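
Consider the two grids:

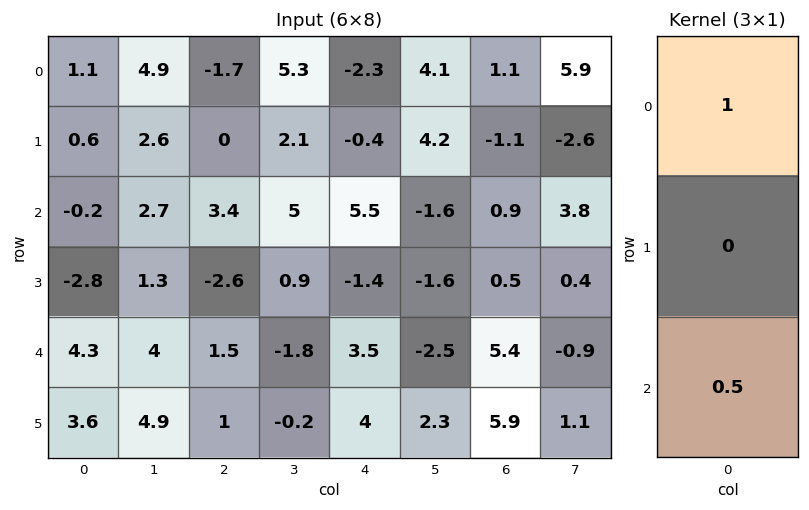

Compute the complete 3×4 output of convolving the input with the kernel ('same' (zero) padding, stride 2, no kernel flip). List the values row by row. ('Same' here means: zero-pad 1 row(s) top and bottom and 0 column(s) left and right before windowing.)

0.3 0 -0.2 -0.55
-0.8 -1.3 -1.1 -0.85
-1 -2.1 0.6 3.45

Output[0,0]: The receptive field on the zero-padded input at this output position is [0 / 1.1 / 0.6]. Elementwise product with the kernel and sum: 0·1 + 0.6·0.5.
Output[0,1]: The receptive field on the zero-padded input at this output position is [0 / -1.7 / 0]. Elementwise product with the kernel and sum: 0·1 + 0·0.5.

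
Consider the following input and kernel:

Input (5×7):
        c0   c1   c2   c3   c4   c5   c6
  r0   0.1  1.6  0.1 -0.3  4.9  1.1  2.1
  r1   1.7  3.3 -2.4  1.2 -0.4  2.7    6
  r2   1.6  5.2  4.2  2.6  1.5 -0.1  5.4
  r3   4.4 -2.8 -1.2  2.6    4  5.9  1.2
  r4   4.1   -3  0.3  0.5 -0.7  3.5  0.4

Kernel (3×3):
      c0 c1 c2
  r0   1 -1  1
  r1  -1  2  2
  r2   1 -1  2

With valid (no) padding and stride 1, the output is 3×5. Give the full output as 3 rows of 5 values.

3.5 1.7 13.9 0.2 36.1
18 18.9 4.2 14.9 12.5
-4.1 6.9 15.9 26.4 13.8

Output[0,0]: The receptive field on the input at this output position is [0.1 1.6 0.1 / 1.7 3.3 -2.4 / 1.6 5.2 4.2]. Elementwise product with the kernel and sum: 0.1·1 + 1.6·-1 + 0.1·1 + 1.7·-1 + 3.3·2 + -2.4·2 + 1.6·1 + 5.2·-1 + 4.2·2.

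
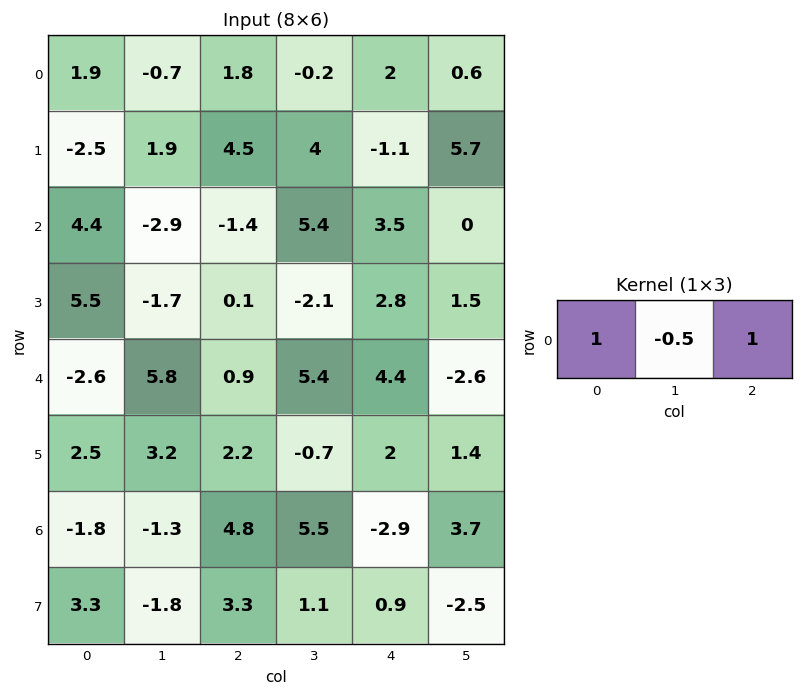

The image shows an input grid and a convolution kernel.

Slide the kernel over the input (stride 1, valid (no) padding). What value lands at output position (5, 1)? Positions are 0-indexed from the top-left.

The receptive field on the input at this output position is [3.2 2.2 -0.7]. Elementwise product with the kernel and sum: 3.2·1 + 2.2·-0.5 + -0.7·1.

1.4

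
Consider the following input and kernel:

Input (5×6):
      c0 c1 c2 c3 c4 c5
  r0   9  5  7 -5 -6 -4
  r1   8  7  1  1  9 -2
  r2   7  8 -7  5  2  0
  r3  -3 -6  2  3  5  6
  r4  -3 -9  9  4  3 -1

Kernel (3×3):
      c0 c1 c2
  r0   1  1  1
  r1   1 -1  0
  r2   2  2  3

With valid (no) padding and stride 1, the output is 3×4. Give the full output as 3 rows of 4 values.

31 30 -2 -9
3 25 24 45
14 10 34 16

Output[0,0]: The receptive field on the input at this output position is [9 5 7 / 8 7 1 / 7 8 -7]. Elementwise product with the kernel and sum: 9·1 + 5·1 + 7·1 + 8·1 + 7·-1 + 7·2 + 8·2 + -7·3.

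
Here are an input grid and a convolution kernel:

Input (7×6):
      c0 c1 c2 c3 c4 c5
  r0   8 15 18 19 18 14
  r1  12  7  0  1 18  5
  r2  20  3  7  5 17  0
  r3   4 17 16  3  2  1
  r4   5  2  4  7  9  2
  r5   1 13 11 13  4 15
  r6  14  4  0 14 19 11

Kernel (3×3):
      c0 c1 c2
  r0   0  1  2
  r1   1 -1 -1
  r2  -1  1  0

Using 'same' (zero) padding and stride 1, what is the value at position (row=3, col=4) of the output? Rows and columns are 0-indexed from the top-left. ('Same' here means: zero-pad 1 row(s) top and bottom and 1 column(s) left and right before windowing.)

19

The receptive field on the zero-padded input at this output position is [5 17 0 / 3 2 1 / 7 9 2]. Elementwise product with the kernel and sum: 17·1 + 0·2 + 3·1 + 2·-1 + 1·-1 + 7·-1 + 9·1.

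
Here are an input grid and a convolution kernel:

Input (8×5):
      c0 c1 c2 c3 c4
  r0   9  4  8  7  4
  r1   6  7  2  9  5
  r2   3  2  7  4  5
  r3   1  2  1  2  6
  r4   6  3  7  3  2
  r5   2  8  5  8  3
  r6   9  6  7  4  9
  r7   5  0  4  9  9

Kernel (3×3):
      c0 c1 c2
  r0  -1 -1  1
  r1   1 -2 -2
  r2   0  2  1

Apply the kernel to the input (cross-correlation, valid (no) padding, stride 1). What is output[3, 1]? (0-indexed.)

0

The receptive field on the input at this output position is [2 1 2 / 3 7 3 / 8 5 8]. Elementwise product with the kernel and sum: 2·-1 + 1·-1 + 2·1 + 3·1 + 7·-2 + 3·-2 + 5·2 + 8·1.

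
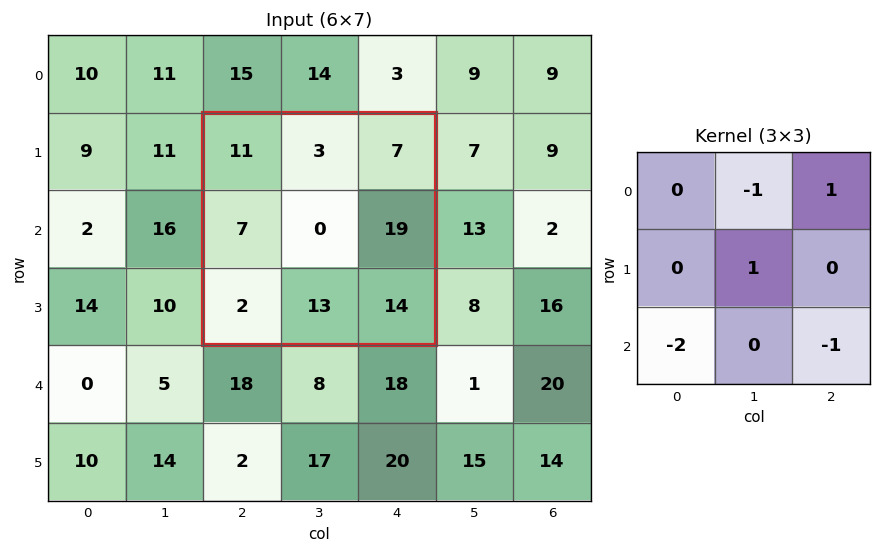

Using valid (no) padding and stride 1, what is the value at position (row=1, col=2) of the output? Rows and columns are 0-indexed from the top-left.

-14

The receptive field on the input at this output position is [11 3 7 / 7 0 19 / 2 13 14]. Elementwise product with the kernel and sum: 3·-1 + 7·1 + 0·1 + 2·-2 + 14·-1.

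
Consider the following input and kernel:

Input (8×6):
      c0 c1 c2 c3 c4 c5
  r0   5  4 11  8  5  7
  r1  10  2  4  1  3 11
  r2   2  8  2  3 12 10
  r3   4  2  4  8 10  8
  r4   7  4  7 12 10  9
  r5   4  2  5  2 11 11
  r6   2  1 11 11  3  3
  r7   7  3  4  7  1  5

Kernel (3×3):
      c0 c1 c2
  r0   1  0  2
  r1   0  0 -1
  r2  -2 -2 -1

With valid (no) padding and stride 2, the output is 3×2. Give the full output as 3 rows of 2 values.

1 -4
-27 -32
-1 -31

Output[0,0]: The receptive field on the input at this output position is [5 4 11 / 10 2 4 / 2 8 2]. Elementwise product with the kernel and sum: 5·1 + 11·2 + 4·-1 + 2·-2 + 8·-2 + 2·-1.
Output[0,1]: The receptive field on the input at this output position is [11 8 5 / 4 1 3 / 2 3 12]. Elementwise product with the kernel and sum: 11·1 + 5·2 + 3·-1 + 2·-2 + 3·-2 + 12·-1.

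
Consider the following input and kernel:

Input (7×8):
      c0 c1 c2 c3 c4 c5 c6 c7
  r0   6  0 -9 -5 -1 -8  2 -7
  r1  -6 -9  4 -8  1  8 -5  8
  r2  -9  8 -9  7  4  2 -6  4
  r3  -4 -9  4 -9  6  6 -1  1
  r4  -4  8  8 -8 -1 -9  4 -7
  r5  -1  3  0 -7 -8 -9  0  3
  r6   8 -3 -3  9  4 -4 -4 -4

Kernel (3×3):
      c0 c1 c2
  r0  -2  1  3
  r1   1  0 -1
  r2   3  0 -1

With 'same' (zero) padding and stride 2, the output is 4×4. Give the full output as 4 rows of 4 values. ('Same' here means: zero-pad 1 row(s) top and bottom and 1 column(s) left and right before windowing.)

9 -14 -29 15
-32 -19 13 18
-42 27 31 -42
11 -39 -8 27

Output[0,0]: The receptive field on the zero-padded input at this output position is [0 0 0 / 0 6 0 / 0 -6 -9]. Elementwise product with the kernel and sum: 0·-2 + 0·1 + 0·3 + 0·1 + 0·-1 + 0·3 + -9·-1.
Output[0,1]: The receptive field on the zero-padded input at this output position is [0 0 0 / 0 -9 -5 / -9 4 -8]. Elementwise product with the kernel and sum: 0·-2 + 0·1 + 0·3 + 0·1 + -5·-1 + -9·3 + -8·-1.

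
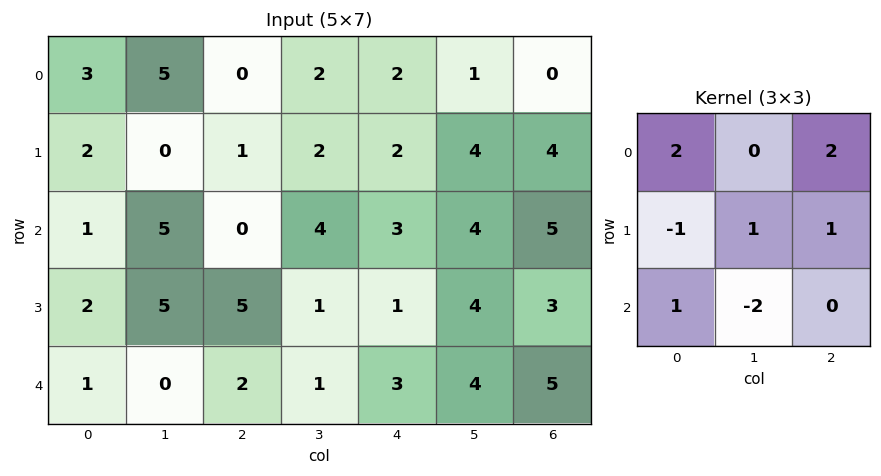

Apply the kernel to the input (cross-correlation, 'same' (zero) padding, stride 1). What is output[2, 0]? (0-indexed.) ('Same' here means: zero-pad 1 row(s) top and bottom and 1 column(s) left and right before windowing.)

The receptive field on the zero-padded input at this output position is [0 2 0 / 0 1 5 / 0 2 5]. Elementwise product with the kernel and sum: 0·2 + 0·2 + 0·-1 + 1·1 + 5·1 + 0·1 + 2·-2.

2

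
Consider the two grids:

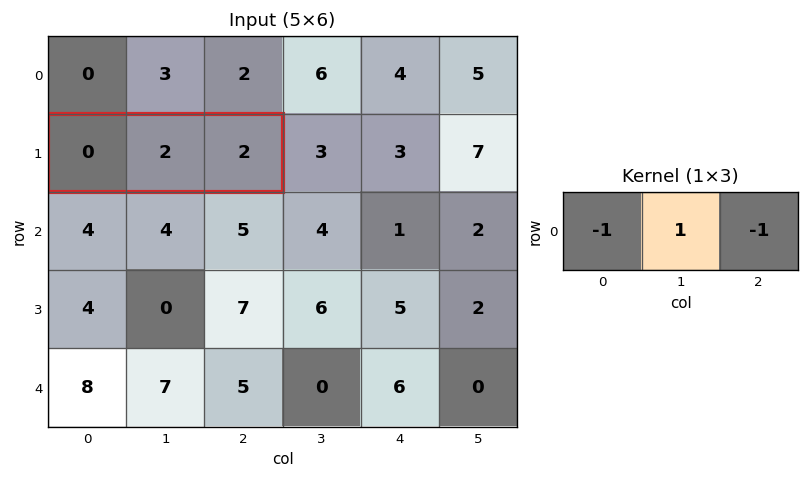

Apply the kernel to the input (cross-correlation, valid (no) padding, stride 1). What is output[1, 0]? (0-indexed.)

0

The receptive field on the input at this output position is [0 2 2]. Elementwise product with the kernel and sum: 0·-1 + 2·1 + 2·-1.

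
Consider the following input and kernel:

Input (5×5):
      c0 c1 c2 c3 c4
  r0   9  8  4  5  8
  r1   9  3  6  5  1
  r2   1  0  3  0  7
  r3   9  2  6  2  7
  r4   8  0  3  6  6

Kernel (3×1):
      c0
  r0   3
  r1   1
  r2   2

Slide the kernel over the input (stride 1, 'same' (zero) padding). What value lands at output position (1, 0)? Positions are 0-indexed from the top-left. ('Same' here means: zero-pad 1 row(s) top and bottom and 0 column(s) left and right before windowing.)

38

The receptive field on the zero-padded input at this output position is [9 / 9 / 1]. Elementwise product with the kernel and sum: 9·3 + 9·1 + 1·2.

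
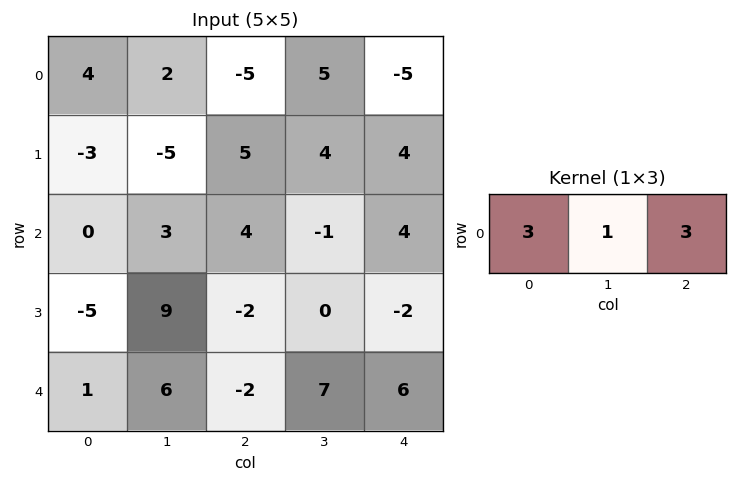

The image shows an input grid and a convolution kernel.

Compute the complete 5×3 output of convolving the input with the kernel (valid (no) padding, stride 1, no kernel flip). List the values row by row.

Output[0,0]: The receptive field on the input at this output position is [4 2 -5]. Elementwise product with the kernel and sum: 4·3 + 2·1 + -5·3.

-1 16 -25
1 2 31
15 10 23
-12 25 -12
3 37 19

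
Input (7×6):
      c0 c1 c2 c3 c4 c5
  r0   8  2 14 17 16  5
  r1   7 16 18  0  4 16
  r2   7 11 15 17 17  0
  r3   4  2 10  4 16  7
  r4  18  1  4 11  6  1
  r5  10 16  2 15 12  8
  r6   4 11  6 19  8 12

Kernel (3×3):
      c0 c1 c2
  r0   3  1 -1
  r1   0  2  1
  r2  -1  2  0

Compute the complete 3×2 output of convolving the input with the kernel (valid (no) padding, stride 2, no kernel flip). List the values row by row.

Output[0,0]: The receptive field on the input at this output position is [8 2 14 / 7 16 18 / 7 11 15]. Elementwise product with the kernel and sum: 8·3 + 2·1 + 14·-1 + 16·2 + 18·1 + 7·-1 + 11·2.
Output[0,1]: The receptive field on the input at this output position is [14 17 16 / 18 0 4 / 15 17 17]. Elementwise product with the kernel and sum: 14·3 + 17·1 + 16·-1 + 0·2 + 4·1 + 15·-1 + 17·2.

77 66
15 87
103 91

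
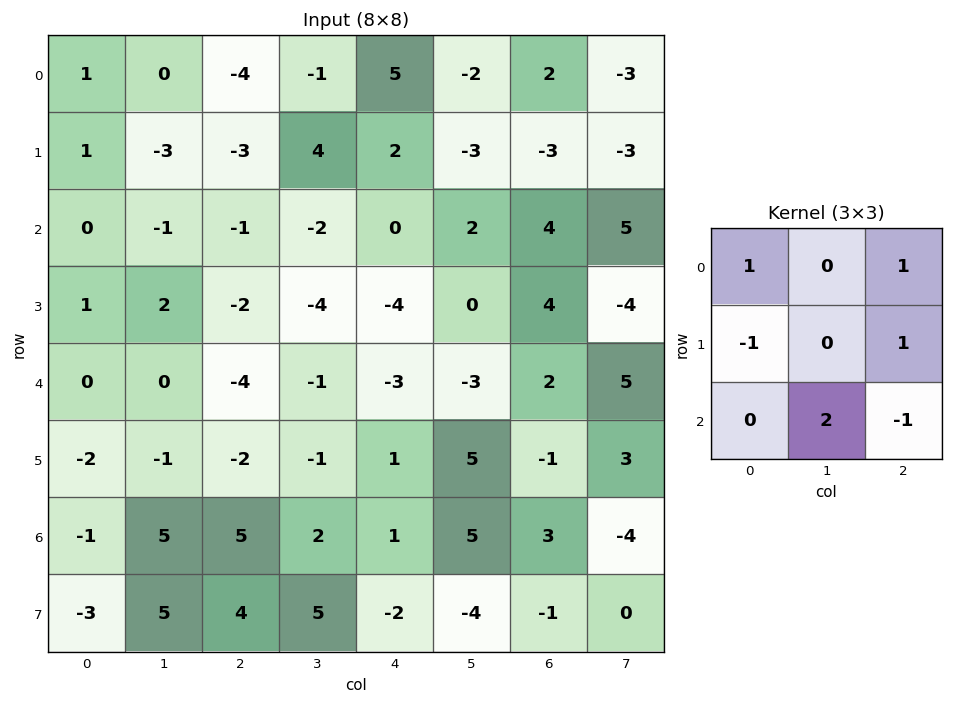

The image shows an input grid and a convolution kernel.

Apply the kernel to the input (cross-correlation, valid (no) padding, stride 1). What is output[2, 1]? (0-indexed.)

-16

The receptive field on the input at this output position is [-1 -1 -2 / 2 -2 -4 / 0 -4 -1]. Elementwise product with the kernel and sum: -1·1 + -2·1 + 2·-1 + -4·1 + -4·2 + -1·-1.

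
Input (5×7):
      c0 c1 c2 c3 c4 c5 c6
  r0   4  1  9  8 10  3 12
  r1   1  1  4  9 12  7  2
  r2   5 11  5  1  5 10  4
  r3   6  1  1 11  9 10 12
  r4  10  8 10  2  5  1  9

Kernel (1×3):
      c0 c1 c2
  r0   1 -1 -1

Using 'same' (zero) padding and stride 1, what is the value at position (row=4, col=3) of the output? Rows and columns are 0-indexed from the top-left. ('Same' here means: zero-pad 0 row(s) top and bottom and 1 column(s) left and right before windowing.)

3

The receptive field on the zero-padded input at this output position is [10 2 5]. Elementwise product with the kernel and sum: 10·1 + 2·-1 + 5·-1.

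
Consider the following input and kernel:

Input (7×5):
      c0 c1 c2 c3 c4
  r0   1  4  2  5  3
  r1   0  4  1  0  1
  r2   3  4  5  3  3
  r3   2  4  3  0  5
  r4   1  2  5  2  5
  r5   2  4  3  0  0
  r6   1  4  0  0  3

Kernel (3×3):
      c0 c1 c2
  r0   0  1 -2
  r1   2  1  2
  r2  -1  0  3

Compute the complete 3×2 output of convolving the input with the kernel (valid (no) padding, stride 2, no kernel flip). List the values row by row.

18 7
22 23
5 7

Output[0,0]: The receptive field on the input at this output position is [1 4 2 / 0 4 1 / 3 4 5]. Elementwise product with the kernel and sum: 4·1 + 2·-2 + 0·2 + 4·1 + 1·2 + 3·-1 + 5·3.
Output[0,1]: The receptive field on the input at this output position is [2 5 3 / 1 0 1 / 5 3 3]. Elementwise product with the kernel and sum: 5·1 + 3·-2 + 1·2 + 0·1 + 1·2 + 5·-1 + 3·3.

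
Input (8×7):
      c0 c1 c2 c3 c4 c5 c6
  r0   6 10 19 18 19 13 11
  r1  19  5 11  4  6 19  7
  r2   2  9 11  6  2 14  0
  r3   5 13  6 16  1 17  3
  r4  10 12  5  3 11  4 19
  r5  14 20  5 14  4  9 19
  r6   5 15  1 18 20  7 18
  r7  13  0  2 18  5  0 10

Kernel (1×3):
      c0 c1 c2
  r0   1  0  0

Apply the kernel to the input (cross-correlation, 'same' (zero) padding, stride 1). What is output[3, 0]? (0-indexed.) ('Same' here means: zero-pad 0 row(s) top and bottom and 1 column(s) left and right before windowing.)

The receptive field on the zero-padded input at this output position is [0 5 13]. Elementwise product with the kernel and sum: 0·1.

0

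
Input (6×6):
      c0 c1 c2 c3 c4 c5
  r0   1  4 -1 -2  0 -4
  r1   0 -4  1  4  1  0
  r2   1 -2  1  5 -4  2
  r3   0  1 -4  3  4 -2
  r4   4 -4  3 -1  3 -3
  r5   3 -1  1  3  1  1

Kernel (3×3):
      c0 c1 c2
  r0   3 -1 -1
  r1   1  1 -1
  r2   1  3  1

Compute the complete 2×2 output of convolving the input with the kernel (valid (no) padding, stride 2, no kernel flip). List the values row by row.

Output[0,0]: The receptive field on the input at this output position is [1 4 -1 / 0 -4 1 / 1 -2 1]. Elementwise product with the kernel and sum: 1·3 + 4·-1 + -1·-1 + 0·1 + -4·1 + 1·-1 + 1·1 + -2·3 + 1·1.
Output[0,1]: The receptive field on the input at this output position is [-1 -2 0 / 1 4 1 / 1 5 -4]. Elementwise product with the kernel and sum: -1·3 + -2·-1 + 0·-1 + 1·1 + 4·1 + 1·-1 + 1·1 + 5·3 + -4·1.

-9 15
4 0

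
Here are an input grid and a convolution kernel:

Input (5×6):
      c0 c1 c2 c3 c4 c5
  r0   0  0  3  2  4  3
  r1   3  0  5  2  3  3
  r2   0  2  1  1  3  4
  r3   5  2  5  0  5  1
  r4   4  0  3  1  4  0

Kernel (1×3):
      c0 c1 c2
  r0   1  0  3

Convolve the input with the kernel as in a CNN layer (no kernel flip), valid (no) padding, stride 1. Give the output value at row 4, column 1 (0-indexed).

The receptive field on the input at this output position is [0 3 1]. Elementwise product with the kernel and sum: 0·1 + 1·3.

3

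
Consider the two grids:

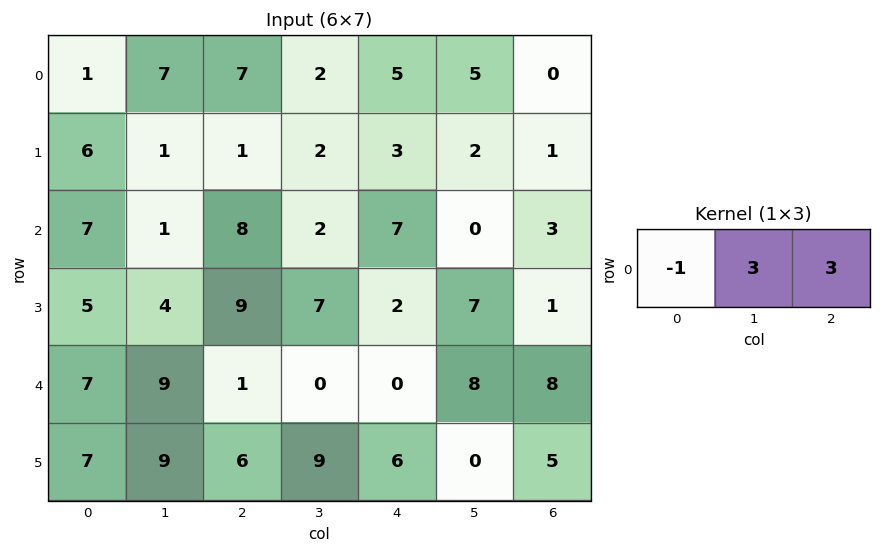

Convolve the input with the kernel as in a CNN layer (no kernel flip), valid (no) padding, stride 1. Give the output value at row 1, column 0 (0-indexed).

0

The receptive field on the input at this output position is [6 1 1]. Elementwise product with the kernel and sum: 6·-1 + 1·3 + 1·3.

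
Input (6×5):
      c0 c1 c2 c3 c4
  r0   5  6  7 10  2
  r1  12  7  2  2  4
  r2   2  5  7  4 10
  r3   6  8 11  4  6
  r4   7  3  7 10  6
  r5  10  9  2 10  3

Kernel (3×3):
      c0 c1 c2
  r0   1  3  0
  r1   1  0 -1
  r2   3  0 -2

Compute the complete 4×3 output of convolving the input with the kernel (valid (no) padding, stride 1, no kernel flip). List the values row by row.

Output[0,0]: The receptive field on the input at this output position is [5 6 7 / 12 7 2 / 2 5 7]. Elementwise product with the kernel and sum: 5·1 + 6·3 + 12·1 + 2·-1 + 2·3 + 7·-2.
Output[0,1]: The receptive field on the input at this output position is [6 7 10 / 7 2 2 / 5 7 4]. Elementwise product with the kernel and sum: 6·1 + 7·3 + 7·1 + 2·-1 + 5·3 + 4·-2.

25 39 36
24 30 26
19 19 33
56 41 24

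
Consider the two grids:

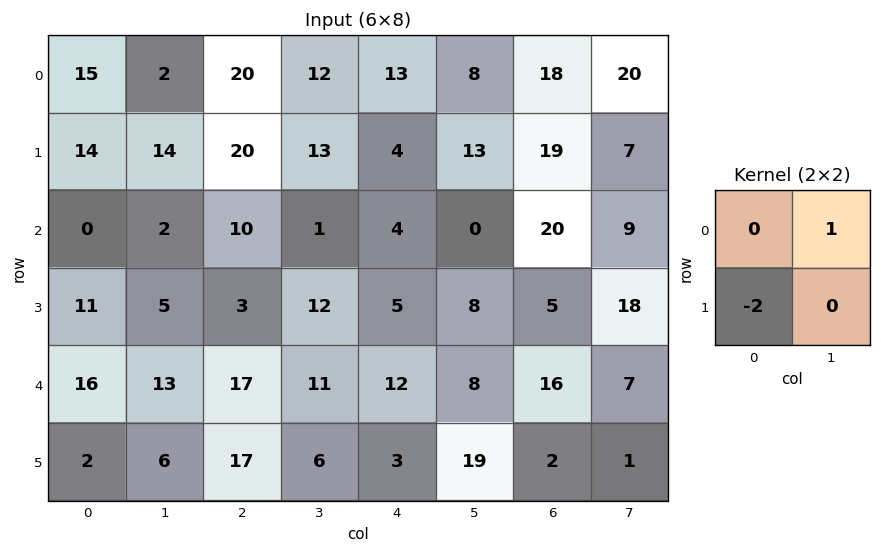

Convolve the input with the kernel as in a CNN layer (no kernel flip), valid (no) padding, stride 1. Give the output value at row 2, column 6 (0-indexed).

-1

The receptive field on the input at this output position is [20 9 / 5 18]. Elementwise product with the kernel and sum: 9·1 + 5·-2.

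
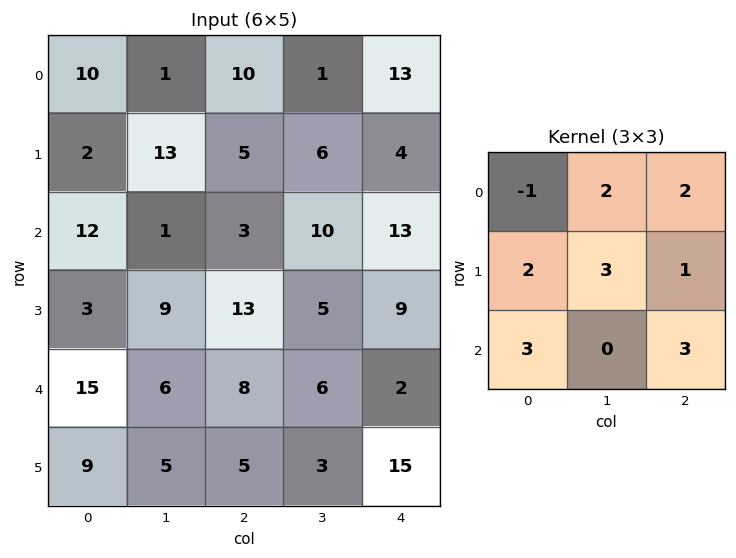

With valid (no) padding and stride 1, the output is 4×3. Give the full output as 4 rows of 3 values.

Output[0,0]: The receptive field on the input at this output position is [10 1 10 / 2 13 5 / 12 1 3]. Elementwise product with the kernel and sum: 10·-1 + 1·2 + 10·2 + 2·2 + 13·3 + 5·1 + 12·3 + 3·3.
Output[0,1]: The receptive field on the input at this output position is [1 10 1 / 13 5 6 / 1 3 10]. Elementwise product with the kernel and sum: 1·-1 + 10·2 + 1·2 + 13·2 + 5·3 + 6·1 + 1·3 + 10·3.

105 101 98
112 72 130
111 123 123
139 93 111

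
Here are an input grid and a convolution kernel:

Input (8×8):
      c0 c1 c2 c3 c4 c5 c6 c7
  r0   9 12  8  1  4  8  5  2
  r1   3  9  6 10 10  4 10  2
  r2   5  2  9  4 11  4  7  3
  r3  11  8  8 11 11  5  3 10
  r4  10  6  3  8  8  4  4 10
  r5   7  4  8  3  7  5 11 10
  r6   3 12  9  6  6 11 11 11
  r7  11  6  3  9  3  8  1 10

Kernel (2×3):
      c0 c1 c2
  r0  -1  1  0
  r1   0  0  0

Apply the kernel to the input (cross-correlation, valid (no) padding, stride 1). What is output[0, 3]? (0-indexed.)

3

The receptive field on the input at this output position is [1 4 8 / 10 10 4]. Elementwise product with the kernel and sum: 1·-1 + 4·1.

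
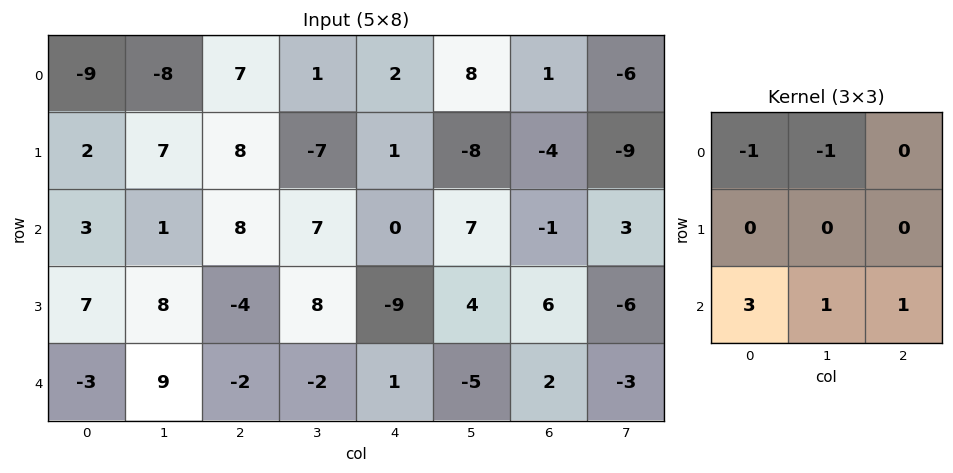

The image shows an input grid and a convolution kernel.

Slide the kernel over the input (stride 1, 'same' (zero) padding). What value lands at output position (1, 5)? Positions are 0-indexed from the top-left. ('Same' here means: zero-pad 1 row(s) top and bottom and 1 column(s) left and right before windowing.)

-4

The receptive field on the zero-padded input at this output position is [2 8 1 / 1 -8 -4 / 0 7 -1]. Elementwise product with the kernel and sum: 2·-1 + 8·-1 + 0·3 + 7·1 + -1·1.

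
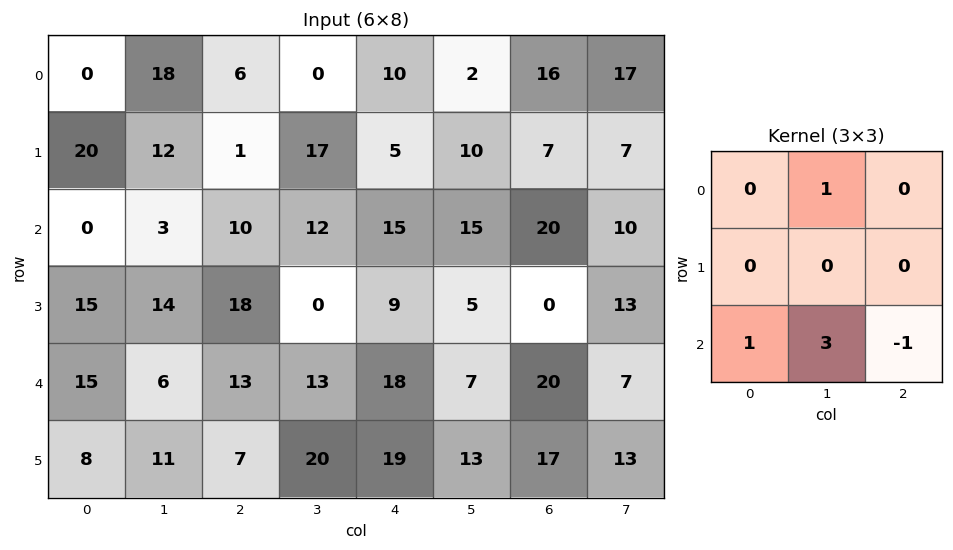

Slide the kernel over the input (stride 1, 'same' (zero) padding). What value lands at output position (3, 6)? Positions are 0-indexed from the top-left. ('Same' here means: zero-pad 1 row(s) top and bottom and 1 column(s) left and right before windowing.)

80

The receptive field on the zero-padded input at this output position is [15 20 10 / 5 0 13 / 7 20 7]. Elementwise product with the kernel and sum: 20·1 + 7·1 + 20·3 + 7·-1.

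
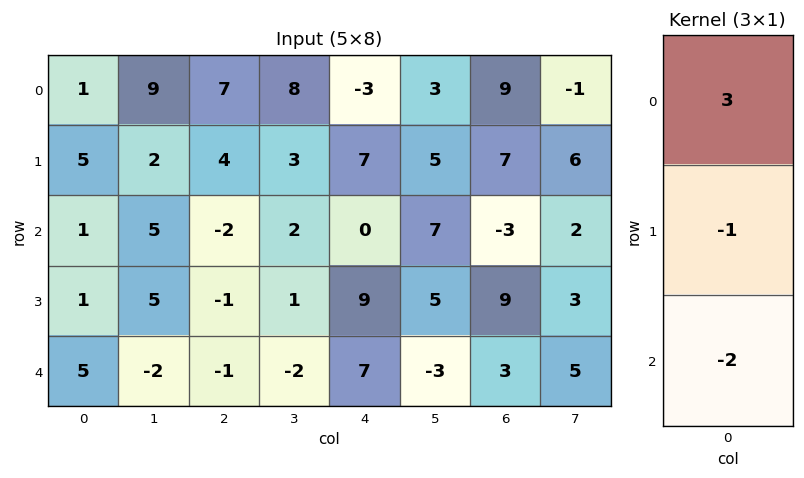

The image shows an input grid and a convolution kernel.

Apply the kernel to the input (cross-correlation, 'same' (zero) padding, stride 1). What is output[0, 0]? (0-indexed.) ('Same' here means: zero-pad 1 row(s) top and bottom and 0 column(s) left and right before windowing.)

-11

The receptive field on the zero-padded input at this output position is [0 / 1 / 5]. Elementwise product with the kernel and sum: 0·3 + 1·-1 + 5·-2.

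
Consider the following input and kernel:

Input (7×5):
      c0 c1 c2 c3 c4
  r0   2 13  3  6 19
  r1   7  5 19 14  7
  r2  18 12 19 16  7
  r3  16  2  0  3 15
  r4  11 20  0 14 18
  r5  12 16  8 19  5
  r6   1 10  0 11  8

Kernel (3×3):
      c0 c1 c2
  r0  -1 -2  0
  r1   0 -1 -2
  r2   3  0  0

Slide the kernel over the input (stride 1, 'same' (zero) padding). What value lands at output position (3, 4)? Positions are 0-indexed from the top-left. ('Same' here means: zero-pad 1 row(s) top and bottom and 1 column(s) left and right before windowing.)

-3

The receptive field on the zero-padded input at this output position is [16 7 0 / 3 15 0 / 14 18 0]. Elementwise product with the kernel and sum: 16·-1 + 7·-2 + 15·-1 + 0·-2 + 14·3.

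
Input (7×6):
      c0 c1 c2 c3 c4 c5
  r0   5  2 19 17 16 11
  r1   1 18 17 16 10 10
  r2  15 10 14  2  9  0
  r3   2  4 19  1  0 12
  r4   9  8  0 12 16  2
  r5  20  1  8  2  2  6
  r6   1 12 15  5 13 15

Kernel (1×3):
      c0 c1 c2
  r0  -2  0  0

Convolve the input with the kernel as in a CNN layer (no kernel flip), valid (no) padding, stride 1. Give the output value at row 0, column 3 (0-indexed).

The receptive field on the input at this output position is [17 16 11]. Elementwise product with the kernel and sum: 17·-2.

-34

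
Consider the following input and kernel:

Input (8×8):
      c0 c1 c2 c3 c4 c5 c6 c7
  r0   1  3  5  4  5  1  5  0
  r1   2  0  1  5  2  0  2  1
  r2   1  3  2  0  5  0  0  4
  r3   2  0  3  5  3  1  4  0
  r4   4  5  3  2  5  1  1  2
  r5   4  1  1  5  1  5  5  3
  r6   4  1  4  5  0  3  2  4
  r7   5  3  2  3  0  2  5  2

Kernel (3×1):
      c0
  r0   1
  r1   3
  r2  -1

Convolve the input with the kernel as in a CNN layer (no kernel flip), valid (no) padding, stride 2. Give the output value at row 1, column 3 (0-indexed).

The receptive field on the input at this output position is [0 / 4 / 1]. Elementwise product with the kernel and sum: 0·1 + 4·3 + 1·-1.

11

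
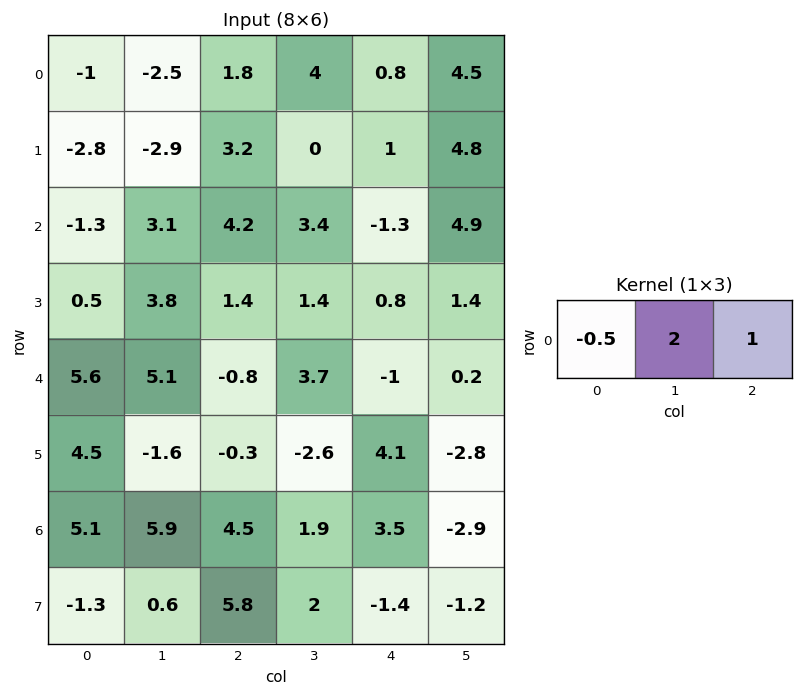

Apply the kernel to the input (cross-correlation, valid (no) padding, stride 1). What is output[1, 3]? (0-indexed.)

The receptive field on the input at this output position is [0 1 4.8]. Elementwise product with the kernel and sum: 0·-0.5 + 1·2 + 4.8·1.

6.8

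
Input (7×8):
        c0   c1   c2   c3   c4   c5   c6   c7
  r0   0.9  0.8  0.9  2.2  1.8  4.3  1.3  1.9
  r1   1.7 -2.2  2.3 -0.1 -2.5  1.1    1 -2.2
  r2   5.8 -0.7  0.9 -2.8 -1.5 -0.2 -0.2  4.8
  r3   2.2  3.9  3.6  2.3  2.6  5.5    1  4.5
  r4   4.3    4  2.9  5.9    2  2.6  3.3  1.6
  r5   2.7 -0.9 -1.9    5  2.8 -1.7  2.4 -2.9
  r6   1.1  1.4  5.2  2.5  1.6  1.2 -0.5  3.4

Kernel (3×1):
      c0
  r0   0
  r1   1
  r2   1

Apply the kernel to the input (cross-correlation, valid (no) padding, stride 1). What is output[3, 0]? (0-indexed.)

The receptive field on the input at this output position is [2.2 / 4.3 / 2.7]. Elementwise product with the kernel and sum: 4.3·1 + 2.7·1.

7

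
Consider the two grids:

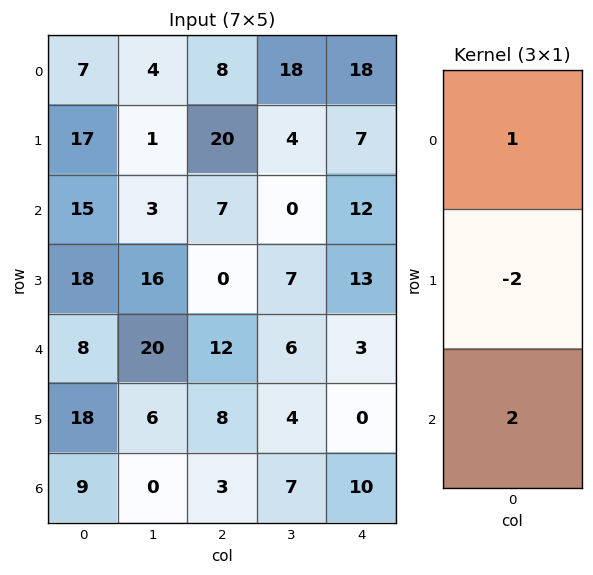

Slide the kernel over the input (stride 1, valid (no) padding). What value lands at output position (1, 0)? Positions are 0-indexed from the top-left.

The receptive field on the input at this output position is [17 / 15 / 18]. Elementwise product with the kernel and sum: 17·1 + 15·-2 + 18·2.

23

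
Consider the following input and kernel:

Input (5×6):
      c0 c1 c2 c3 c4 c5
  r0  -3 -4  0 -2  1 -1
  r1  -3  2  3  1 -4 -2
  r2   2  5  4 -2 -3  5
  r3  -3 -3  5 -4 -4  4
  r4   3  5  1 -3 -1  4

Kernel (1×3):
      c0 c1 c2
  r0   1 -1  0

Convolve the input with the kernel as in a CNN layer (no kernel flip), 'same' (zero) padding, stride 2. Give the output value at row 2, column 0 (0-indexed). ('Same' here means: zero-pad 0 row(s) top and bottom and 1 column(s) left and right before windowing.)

-3

The receptive field on the zero-padded input at this output position is [0 3 5]. Elementwise product with the kernel and sum: 0·1 + 3·-1.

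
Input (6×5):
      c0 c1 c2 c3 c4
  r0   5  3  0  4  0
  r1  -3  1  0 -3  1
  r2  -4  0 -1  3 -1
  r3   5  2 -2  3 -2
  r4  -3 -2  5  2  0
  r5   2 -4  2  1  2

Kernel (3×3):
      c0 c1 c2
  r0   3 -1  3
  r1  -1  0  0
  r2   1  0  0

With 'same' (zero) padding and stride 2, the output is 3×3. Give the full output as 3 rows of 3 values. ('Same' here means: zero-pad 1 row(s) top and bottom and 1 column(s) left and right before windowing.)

Output[0,0]: The receptive field on the zero-padded input at this output position is [0 0 0 / 0 5 3 / 0 -3 1]. Elementwise product with the kernel and sum: 0·3 + 0·-1 + 0·3 + 0·-1 + 0·1.
Output[0,1]: The receptive field on the zero-padded input at this output position is [0 0 0 / 3 0 4 / 1 0 -3]. Elementwise product with the kernel and sum: 0·3 + 0·-1 + 0·3 + 3·-1 + 1·1.

0 -2 -7
6 -4 -10
1 15 10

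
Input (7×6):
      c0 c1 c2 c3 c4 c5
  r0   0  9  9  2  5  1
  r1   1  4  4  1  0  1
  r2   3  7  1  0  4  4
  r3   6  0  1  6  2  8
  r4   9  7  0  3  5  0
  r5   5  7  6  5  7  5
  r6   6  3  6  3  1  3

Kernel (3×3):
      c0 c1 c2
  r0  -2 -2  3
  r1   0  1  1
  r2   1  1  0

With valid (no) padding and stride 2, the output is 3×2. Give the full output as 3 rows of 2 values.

Output[0,0]: The receptive field on the input at this output position is [0 9 9 / 1 4 4 / 3 7 1]. Elementwise product with the kernel and sum: 0·-2 + 9·-2 + 9·3 + 4·1 + 4·1 + 3·1 + 7·1.
Output[0,1]: The receptive field on the input at this output position is [9 2 5 / 4 1 0 / 1 0 4]. Elementwise product with the kernel and sum: 9·-2 + 2·-2 + 5·3 + 1·1 + 0·1 + 1·1 + 0·1.

27 -5
0 21
-10 30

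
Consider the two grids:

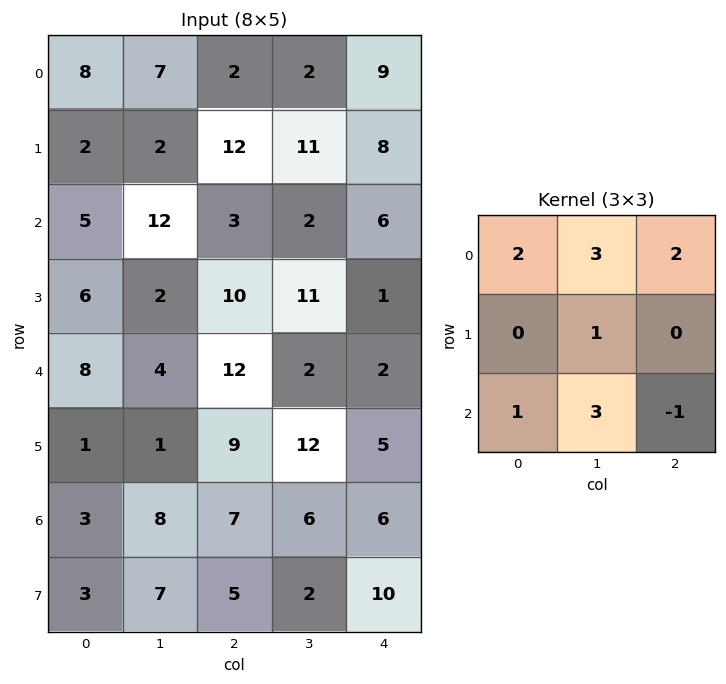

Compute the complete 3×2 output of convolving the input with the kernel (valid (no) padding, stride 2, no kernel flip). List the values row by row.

Output[0,0]: The receptive field on the input at this output position is [8 7 2 / 2 2 12 / 5 12 3]. Elementwise product with the kernel and sum: 8·2 + 7·3 + 2·2 + 2·1 + 5·1 + 12·3 + 3·-1.
Output[0,1]: The receptive field on the input at this output position is [2 2 9 / 12 11 8 / 3 2 6]. Elementwise product with the kernel and sum: 2·2 + 2·3 + 9·2 + 11·1 + 3·1 + 2·3 + 6·-1.

81 42
62 51
73 65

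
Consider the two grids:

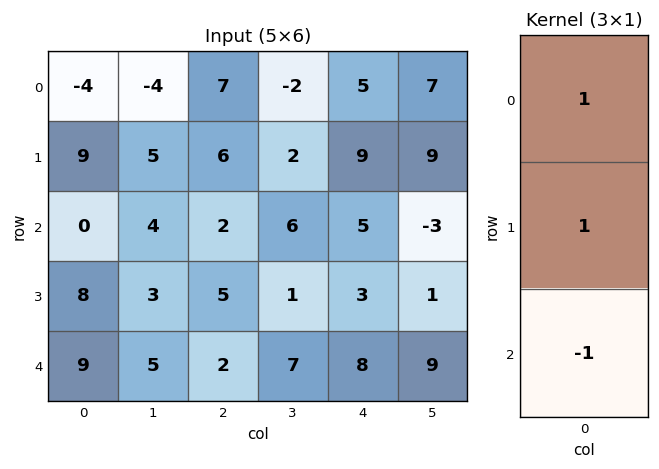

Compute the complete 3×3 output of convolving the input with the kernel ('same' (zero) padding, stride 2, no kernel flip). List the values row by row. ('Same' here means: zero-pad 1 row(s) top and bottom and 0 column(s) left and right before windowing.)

-13 1 -4
1 3 11
17 7 11

Output[0,0]: The receptive field on the zero-padded input at this output position is [0 / -4 / 9]. Elementwise product with the kernel and sum: 0·1 + -4·1 + 9·-1.
Output[0,1]: The receptive field on the zero-padded input at this output position is [0 / 7 / 6]. Elementwise product with the kernel and sum: 0·1 + 7·1 + 6·-1.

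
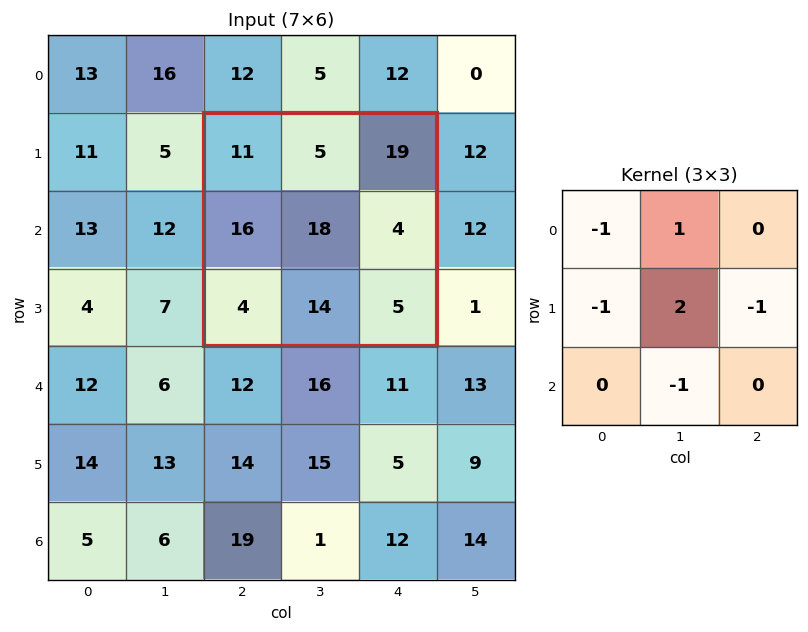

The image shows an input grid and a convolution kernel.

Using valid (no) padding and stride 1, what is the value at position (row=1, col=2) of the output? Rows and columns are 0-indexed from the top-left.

-4

The receptive field on the input at this output position is [11 5 19 / 16 18 4 / 4 14 5]. Elementwise product with the kernel and sum: 11·-1 + 5·1 + 16·-1 + 18·2 + 4·-1 + 14·-1.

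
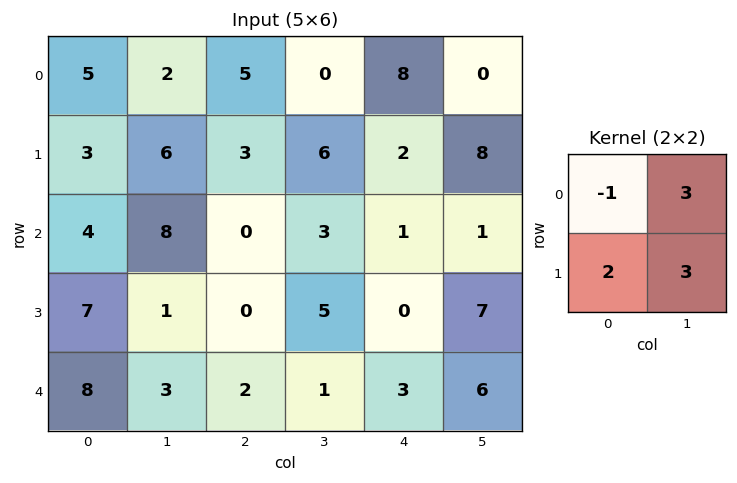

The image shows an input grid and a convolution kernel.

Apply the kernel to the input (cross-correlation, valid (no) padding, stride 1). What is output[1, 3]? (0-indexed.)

The receptive field on the input at this output position is [6 2 / 3 1]. Elementwise product with the kernel and sum: 6·-1 + 2·3 + 3·2 + 1·3.

9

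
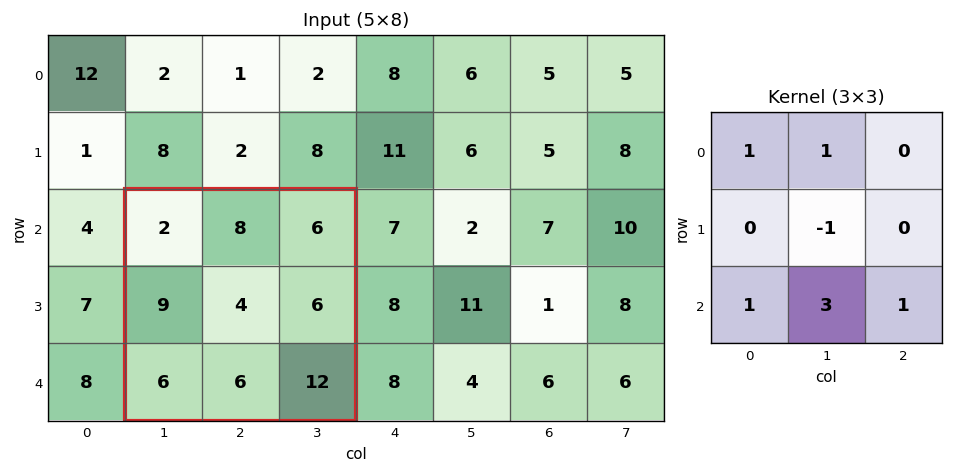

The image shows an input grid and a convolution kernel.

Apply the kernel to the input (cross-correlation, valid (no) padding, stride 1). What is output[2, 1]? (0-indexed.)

The receptive field on the input at this output position is [2 8 6 / 9 4 6 / 6 6 12]. Elementwise product with the kernel and sum: 2·1 + 8·1 + 4·-1 + 6·1 + 6·3 + 12·1.

42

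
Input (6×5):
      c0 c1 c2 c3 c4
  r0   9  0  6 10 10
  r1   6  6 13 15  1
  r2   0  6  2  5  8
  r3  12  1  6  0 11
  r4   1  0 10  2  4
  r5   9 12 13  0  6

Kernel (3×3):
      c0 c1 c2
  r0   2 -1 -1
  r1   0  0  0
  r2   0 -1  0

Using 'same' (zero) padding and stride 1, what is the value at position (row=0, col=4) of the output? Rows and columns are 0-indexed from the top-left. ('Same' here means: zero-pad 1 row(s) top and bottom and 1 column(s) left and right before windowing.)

The receptive field on the zero-padded input at this output position is [0 0 0 / 10 10 0 / 15 1 0]. Elementwise product with the kernel and sum: 0·2 + 0·-1 + 0·-1 + 1·-1.

-1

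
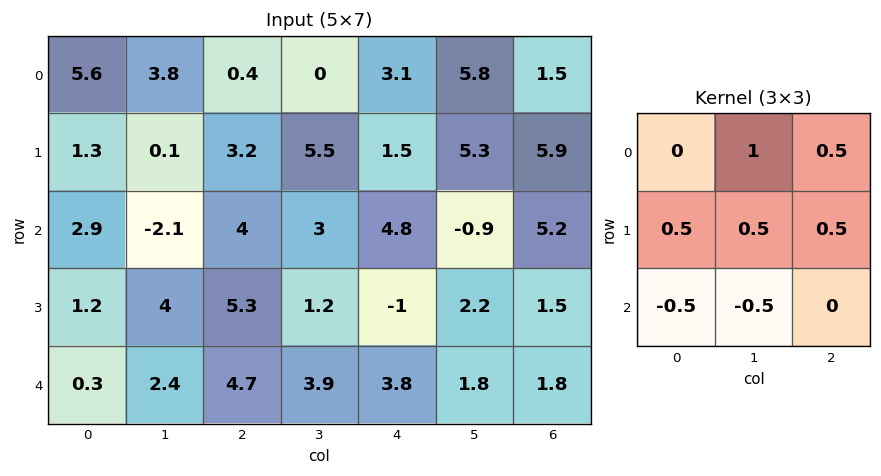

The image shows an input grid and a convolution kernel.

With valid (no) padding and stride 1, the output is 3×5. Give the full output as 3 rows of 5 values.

Output[0,0]: The receptive field on the input at this output position is [5.6 3.8 0.4 / 1.3 0.1 3.2 / 2.9 -2.1 4]. Elementwise product with the kernel and sum: 3.8·1 + 0.4·0.5 + 1.3·0.5 + 0.1·0.5 + 3.2·0.5 + 2.9·-0.5 + -2.1·-0.5.

5.9 3.85 3.15 8.25 10.95
1.5 3.75 8.9 7.5 12.2
3.8 7.2 3.85 1.7 0.25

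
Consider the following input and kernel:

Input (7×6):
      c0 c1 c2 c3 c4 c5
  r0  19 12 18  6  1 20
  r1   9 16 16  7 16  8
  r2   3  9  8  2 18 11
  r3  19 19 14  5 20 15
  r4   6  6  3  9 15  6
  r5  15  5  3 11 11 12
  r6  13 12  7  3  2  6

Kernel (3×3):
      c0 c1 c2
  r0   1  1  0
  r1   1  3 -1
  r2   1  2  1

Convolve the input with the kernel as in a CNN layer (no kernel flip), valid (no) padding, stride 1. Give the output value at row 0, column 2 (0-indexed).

The receptive field on the input at this output position is [18 6 1 / 16 7 16 / 8 2 18]. Elementwise product with the kernel and sum: 18·1 + 6·1 + 16·1 + 7·3 + 16·-1 + 8·1 + 2·2 + 18·1.

75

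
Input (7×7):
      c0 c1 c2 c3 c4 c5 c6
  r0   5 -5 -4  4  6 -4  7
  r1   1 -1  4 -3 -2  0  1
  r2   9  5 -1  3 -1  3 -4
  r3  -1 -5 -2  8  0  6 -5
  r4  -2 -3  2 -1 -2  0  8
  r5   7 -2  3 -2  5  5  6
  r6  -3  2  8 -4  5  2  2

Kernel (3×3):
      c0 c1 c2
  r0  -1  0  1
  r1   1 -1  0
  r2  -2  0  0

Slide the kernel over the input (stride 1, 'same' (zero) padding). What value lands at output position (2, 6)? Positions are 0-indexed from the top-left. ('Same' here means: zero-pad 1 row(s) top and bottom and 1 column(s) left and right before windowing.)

The receptive field on the zero-padded input at this output position is [0 1 0 / 3 -4 0 / 6 -5 0]. Elementwise product with the kernel and sum: 0·-1 + 0·1 + 3·1 + -4·-1 + 6·-2.

-5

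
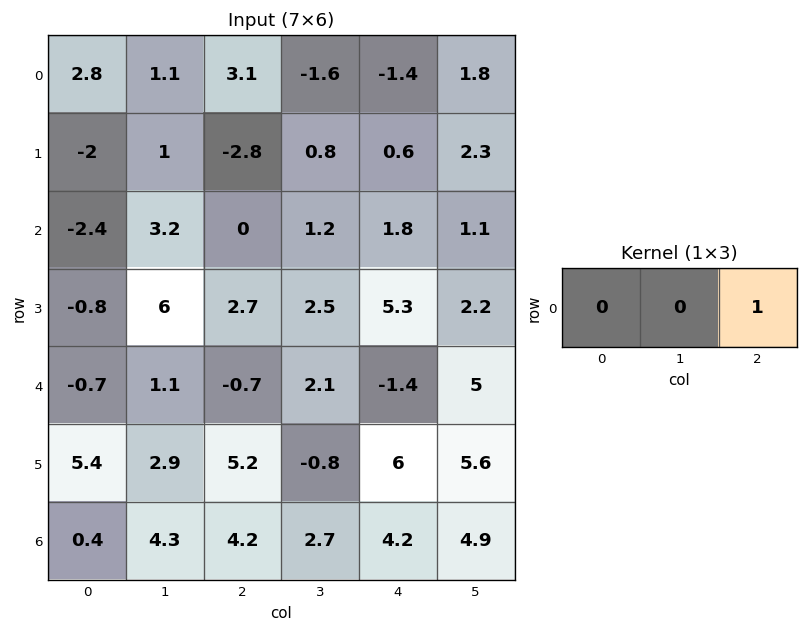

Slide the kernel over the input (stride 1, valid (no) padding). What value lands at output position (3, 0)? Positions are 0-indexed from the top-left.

The receptive field on the input at this output position is [-0.8 6 2.7]. Elementwise product with the kernel and sum: 2.7·1.

2.7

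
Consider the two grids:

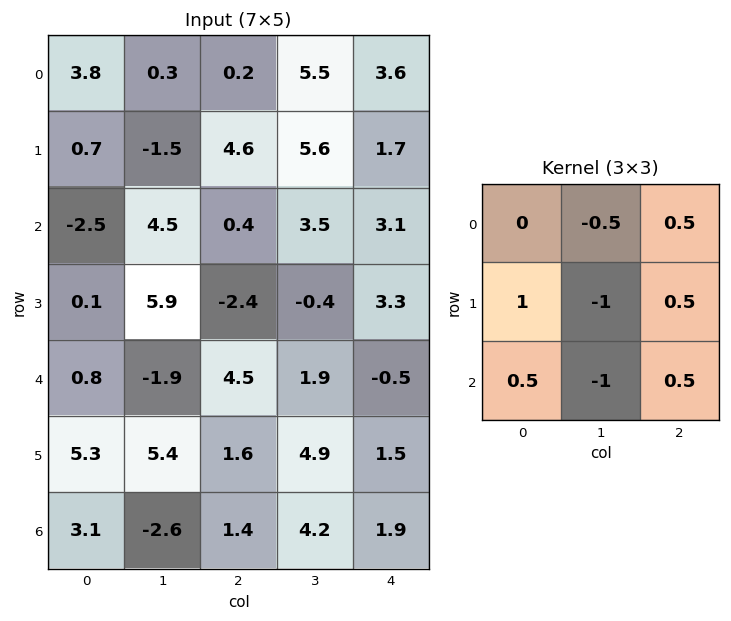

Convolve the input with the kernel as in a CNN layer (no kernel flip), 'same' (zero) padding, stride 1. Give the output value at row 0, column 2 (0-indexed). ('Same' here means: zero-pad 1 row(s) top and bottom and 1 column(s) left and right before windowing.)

0.3

The receptive field on the zero-padded input at this output position is [0 0 0 / 0.3 0.2 5.5 / -1.5 4.6 5.6]. Elementwise product with the kernel and sum: 0·-0.5 + 0·0.5 + 0.3·1 + 0.2·-1 + 5.5·0.5 + -1.5·0.5 + 4.6·-1 + 5.6·0.5.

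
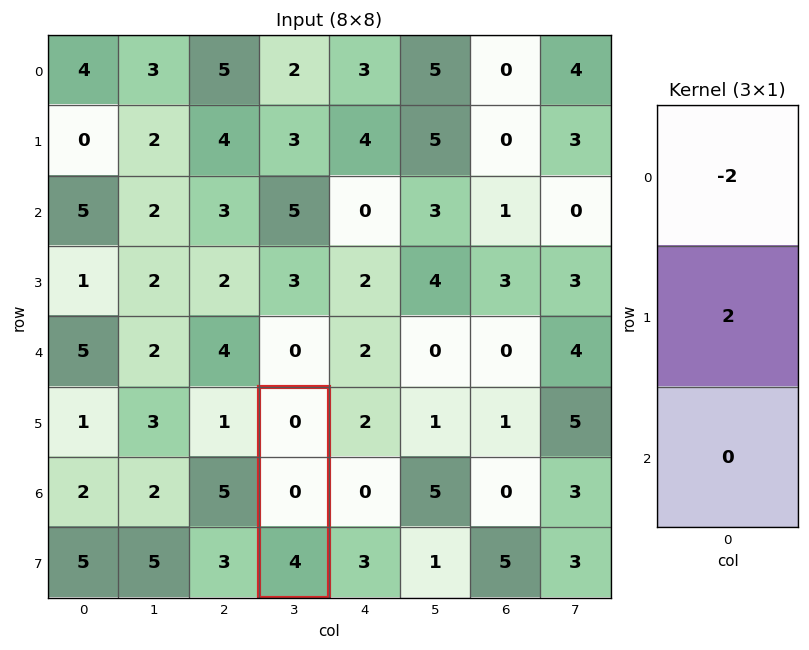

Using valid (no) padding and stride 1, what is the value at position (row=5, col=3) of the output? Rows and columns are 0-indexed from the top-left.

The receptive field on the input at this output position is [0 / 0 / 4]. Elementwise product with the kernel and sum: 0·-2 + 0·2.

0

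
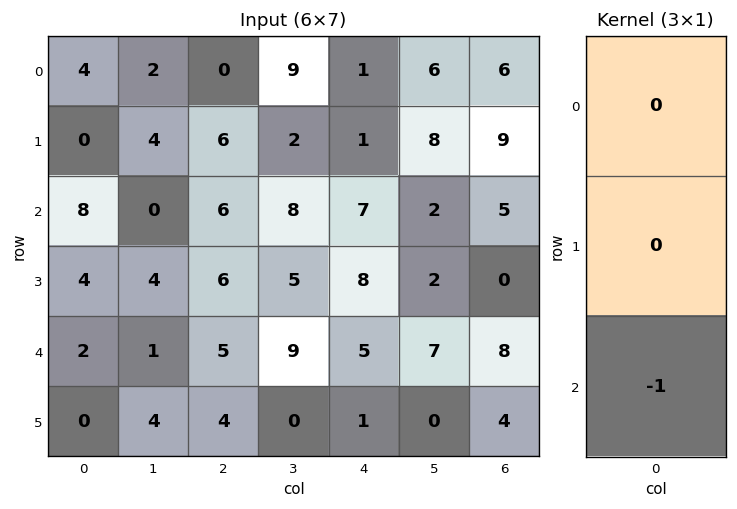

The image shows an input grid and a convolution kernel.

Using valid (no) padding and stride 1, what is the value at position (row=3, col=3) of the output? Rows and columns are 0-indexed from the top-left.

0

The receptive field on the input at this output position is [5 / 9 / 0]. Elementwise product with the kernel and sum: 0·-1.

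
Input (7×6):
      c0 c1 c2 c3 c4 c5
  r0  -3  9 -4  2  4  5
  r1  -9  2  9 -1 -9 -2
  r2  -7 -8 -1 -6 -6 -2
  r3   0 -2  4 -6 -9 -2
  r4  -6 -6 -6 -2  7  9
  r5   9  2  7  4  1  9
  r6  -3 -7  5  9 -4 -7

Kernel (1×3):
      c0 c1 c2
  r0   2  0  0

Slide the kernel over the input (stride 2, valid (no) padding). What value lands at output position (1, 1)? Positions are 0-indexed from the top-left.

-2

The receptive field on the input at this output position is [-1 -6 -6]. Elementwise product with the kernel and sum: -1·2.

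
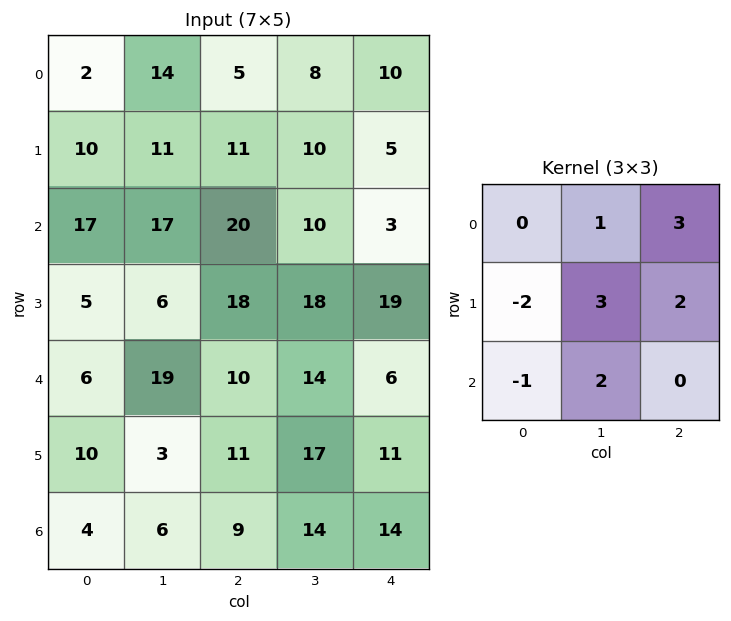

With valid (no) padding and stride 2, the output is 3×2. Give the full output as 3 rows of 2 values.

81 56
153 93
68 102

Output[0,0]: The receptive field on the input at this output position is [2 14 5 / 10 11 11 / 17 17 20]. Elementwise product with the kernel and sum: 14·1 + 5·3 + 10·-2 + 11·3 + 11·2 + 17·-1 + 17·2.
Output[0,1]: The receptive field on the input at this output position is [5 8 10 / 11 10 5 / 20 10 3]. Elementwise product with the kernel and sum: 8·1 + 10·3 + 11·-2 + 10·3 + 5·2 + 20·-1 + 10·2.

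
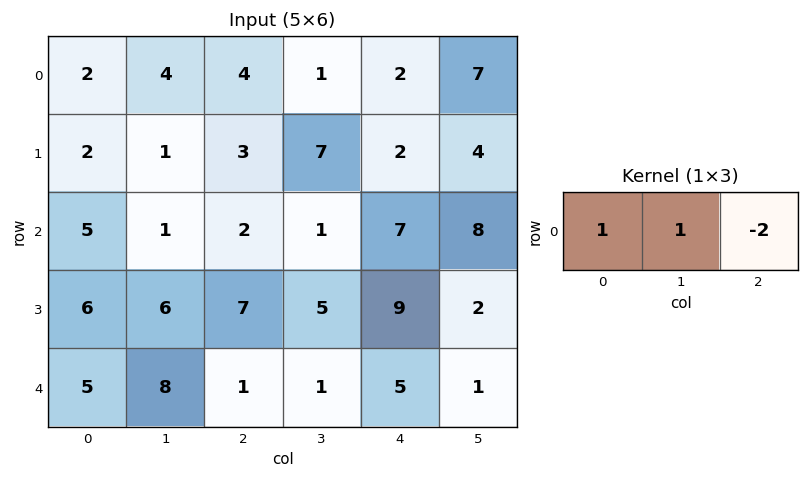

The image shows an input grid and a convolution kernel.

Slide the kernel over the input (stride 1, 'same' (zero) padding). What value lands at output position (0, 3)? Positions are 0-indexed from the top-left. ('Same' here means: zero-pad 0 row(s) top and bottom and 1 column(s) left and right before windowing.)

1

The receptive field on the zero-padded input at this output position is [4 1 2]. Elementwise product with the kernel and sum: 4·1 + 1·1 + 2·-2.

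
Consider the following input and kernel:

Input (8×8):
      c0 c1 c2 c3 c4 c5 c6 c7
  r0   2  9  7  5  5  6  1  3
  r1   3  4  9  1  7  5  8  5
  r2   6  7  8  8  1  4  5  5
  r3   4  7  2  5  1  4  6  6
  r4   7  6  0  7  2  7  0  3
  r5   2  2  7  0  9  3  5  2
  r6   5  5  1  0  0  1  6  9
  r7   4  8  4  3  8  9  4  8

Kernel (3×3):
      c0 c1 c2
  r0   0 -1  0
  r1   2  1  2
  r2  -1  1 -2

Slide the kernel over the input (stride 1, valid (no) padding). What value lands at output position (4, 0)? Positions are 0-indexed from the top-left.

The receptive field on the input at this output position is [7 6 0 / 2 2 7 / 5 5 1]. Elementwise product with the kernel and sum: 6·-1 + 2·2 + 2·1 + 7·2 + 5·-1 + 5·1 + 1·-2.

12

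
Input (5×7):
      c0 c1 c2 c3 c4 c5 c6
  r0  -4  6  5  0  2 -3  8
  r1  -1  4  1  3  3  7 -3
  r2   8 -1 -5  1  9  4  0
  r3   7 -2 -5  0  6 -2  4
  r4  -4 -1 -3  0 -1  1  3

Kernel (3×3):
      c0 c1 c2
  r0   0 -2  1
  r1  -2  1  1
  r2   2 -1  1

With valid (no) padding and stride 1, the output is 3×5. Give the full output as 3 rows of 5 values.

12 -10 4 -6 26
-18 0 13 4 -13
-34 11 16 -8 -18

Output[0,0]: The receptive field on the input at this output position is [-4 6 5 / -1 4 1 / 8 -1 -5]. Elementwise product with the kernel and sum: 6·-2 + 5·1 + -1·-2 + 4·1 + 1·1 + 8·2 + -1·-1 + -5·1.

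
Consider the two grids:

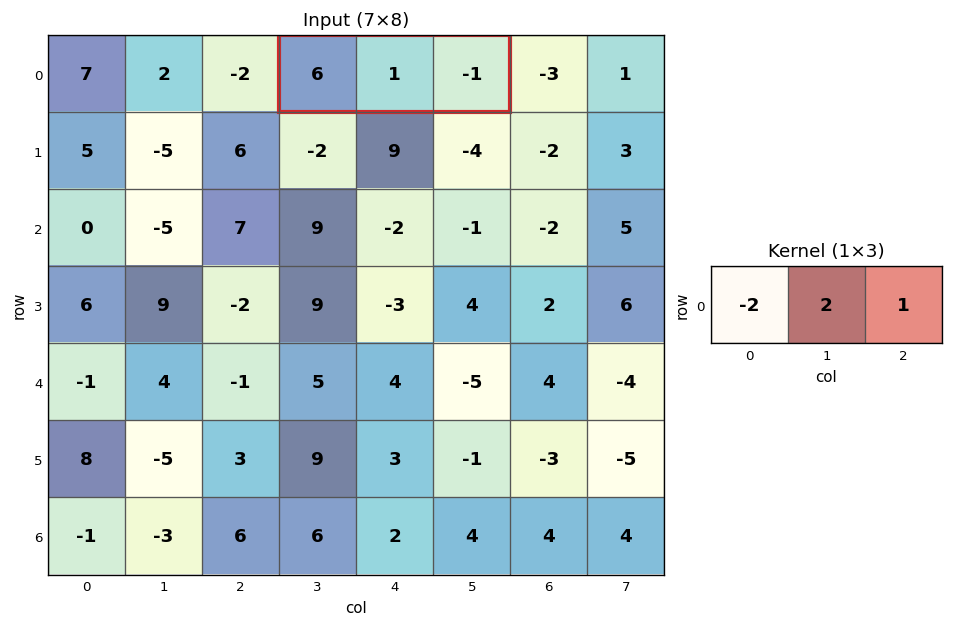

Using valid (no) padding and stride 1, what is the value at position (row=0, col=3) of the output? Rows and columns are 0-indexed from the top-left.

The receptive field on the input at this output position is [6 1 -1]. Elementwise product with the kernel and sum: 6·-2 + 1·2 + -1·1.

-11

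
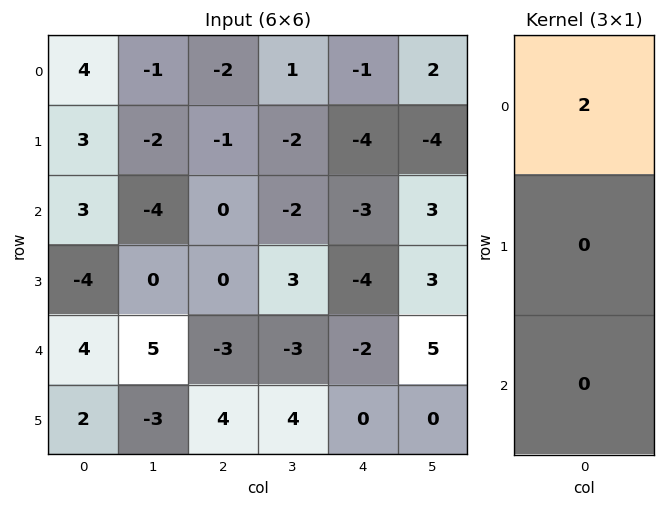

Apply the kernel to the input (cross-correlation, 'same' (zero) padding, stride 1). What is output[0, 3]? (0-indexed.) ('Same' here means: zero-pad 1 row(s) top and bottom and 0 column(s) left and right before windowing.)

0

The receptive field on the zero-padded input at this output position is [0 / 1 / -2]. Elementwise product with the kernel and sum: 0·2.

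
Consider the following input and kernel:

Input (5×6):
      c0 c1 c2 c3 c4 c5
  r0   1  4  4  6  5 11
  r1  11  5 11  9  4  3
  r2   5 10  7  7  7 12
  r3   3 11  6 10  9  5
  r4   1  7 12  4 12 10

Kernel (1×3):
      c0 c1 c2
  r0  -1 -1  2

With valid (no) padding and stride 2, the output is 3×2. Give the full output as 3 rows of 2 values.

3 0
-1 0
16 8

Output[0,0]: The receptive field on the input at this output position is [1 4 4]. Elementwise product with the kernel and sum: 1·-1 + 4·-1 + 4·2.
Output[0,1]: The receptive field on the input at this output position is [4 6 5]. Elementwise product with the kernel and sum: 4·-1 + 6·-1 + 5·2.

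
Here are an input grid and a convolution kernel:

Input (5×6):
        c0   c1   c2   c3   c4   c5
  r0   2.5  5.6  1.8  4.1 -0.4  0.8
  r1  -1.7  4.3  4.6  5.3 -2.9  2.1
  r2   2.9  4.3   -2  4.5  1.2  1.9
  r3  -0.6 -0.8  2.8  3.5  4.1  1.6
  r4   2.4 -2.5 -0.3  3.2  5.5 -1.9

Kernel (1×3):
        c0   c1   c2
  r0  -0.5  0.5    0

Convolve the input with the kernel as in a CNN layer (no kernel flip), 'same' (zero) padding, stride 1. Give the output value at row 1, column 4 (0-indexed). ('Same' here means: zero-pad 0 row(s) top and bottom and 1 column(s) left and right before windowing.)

-4.1

The receptive field on the zero-padded input at this output position is [5.3 -2.9 2.1]. Elementwise product with the kernel and sum: 5.3·-0.5 + -2.9·0.5.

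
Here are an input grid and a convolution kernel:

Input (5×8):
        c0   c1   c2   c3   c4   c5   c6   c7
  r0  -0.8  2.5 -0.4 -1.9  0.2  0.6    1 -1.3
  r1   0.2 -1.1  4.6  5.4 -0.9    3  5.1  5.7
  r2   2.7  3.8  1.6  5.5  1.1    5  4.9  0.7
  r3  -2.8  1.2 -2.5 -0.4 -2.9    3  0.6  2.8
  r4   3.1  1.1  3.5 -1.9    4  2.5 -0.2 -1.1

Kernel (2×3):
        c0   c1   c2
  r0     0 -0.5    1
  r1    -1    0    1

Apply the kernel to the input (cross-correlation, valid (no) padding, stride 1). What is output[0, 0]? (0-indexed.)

2.75

The receptive field on the input at this output position is [-0.8 2.5 -0.4 / 0.2 -1.1 4.6]. Elementwise product with the kernel and sum: 2.5·-0.5 + -0.4·1 + 0.2·-1 + 4.6·1.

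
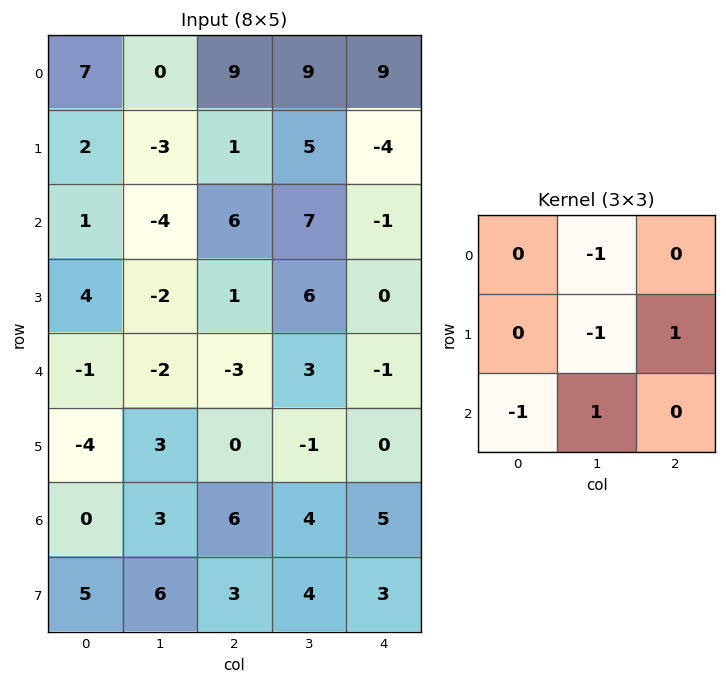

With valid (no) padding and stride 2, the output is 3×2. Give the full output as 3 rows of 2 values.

Output[0,0]: The receptive field on the input at this output position is [7 0 9 / 2 -3 1 / 1 -4 6]. Elementwise product with the kernel and sum: 0·-1 + -3·-1 + 1·1 + 1·-1 + -4·1.
Output[0,1]: The receptive field on the input at this output position is [9 9 9 / 1 5 -4 / 6 7 -1]. Elementwise product with the kernel and sum: 9·-1 + 5·-1 + -4·1 + 6·-1 + 7·1.

-1 -17
6 -7
2 -4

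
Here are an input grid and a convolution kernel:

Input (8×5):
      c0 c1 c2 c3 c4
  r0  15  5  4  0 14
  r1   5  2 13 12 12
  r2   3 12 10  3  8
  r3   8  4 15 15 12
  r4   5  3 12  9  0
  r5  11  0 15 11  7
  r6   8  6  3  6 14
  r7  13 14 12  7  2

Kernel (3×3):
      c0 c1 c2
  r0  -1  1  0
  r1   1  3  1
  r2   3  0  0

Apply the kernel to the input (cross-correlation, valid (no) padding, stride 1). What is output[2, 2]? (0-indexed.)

101

The receptive field on the input at this output position is [10 3 8 / 15 15 12 / 12 9 0]. Elementwise product with the kernel and sum: 10·-1 + 3·1 + 15·1 + 15·3 + 12·1 + 12·3.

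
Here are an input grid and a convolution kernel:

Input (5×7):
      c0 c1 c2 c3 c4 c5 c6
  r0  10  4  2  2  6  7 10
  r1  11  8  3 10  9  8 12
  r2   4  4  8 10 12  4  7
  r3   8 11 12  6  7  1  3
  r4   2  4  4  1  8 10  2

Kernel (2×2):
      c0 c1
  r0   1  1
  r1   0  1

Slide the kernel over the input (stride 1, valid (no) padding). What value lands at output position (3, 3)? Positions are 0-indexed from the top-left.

21

The receptive field on the input at this output position is [6 7 / 1 8]. Elementwise product with the kernel and sum: 6·1 + 7·1 + 8·1.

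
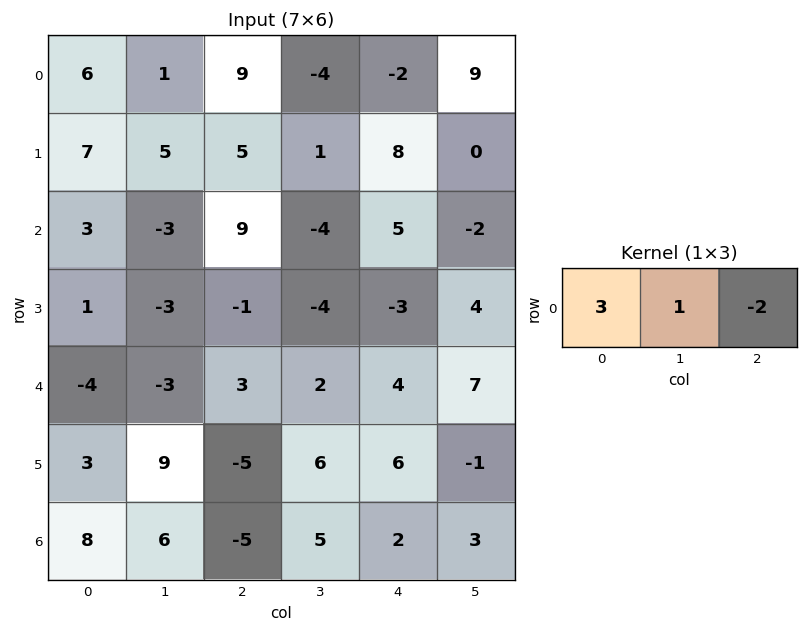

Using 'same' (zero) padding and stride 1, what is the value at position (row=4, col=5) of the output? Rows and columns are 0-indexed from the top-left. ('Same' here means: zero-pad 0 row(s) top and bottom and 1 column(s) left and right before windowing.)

The receptive field on the zero-padded input at this output position is [4 7 0]. Elementwise product with the kernel and sum: 4·3 + 7·1 + 0·-2.

19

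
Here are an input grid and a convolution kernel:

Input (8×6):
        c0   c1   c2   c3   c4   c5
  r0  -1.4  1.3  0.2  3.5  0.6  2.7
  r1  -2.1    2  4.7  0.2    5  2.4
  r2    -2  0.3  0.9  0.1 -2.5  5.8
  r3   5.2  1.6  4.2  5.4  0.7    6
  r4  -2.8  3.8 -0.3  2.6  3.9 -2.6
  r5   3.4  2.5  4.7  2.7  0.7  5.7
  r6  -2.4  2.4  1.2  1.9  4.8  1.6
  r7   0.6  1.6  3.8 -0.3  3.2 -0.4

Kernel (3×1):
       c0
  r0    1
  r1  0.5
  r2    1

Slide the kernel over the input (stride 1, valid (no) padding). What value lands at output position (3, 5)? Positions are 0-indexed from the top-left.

The receptive field on the input at this output position is [6 / -2.6 / 5.7]. Elementwise product with the kernel and sum: 6·1 + -2.6·0.5 + 5.7·1.

10.4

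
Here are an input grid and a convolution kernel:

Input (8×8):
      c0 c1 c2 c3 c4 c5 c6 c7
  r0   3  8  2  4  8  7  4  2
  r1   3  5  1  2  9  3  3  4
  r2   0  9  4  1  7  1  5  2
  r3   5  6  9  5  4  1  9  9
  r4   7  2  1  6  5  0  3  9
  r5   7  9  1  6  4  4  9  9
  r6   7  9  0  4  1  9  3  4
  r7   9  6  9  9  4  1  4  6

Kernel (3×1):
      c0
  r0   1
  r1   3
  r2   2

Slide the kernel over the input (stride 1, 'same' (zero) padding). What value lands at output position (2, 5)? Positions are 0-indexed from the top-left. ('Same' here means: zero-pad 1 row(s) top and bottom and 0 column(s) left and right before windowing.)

The receptive field on the zero-padded input at this output position is [3 / 1 / 1]. Elementwise product with the kernel and sum: 3·1 + 1·3 + 1·2.

8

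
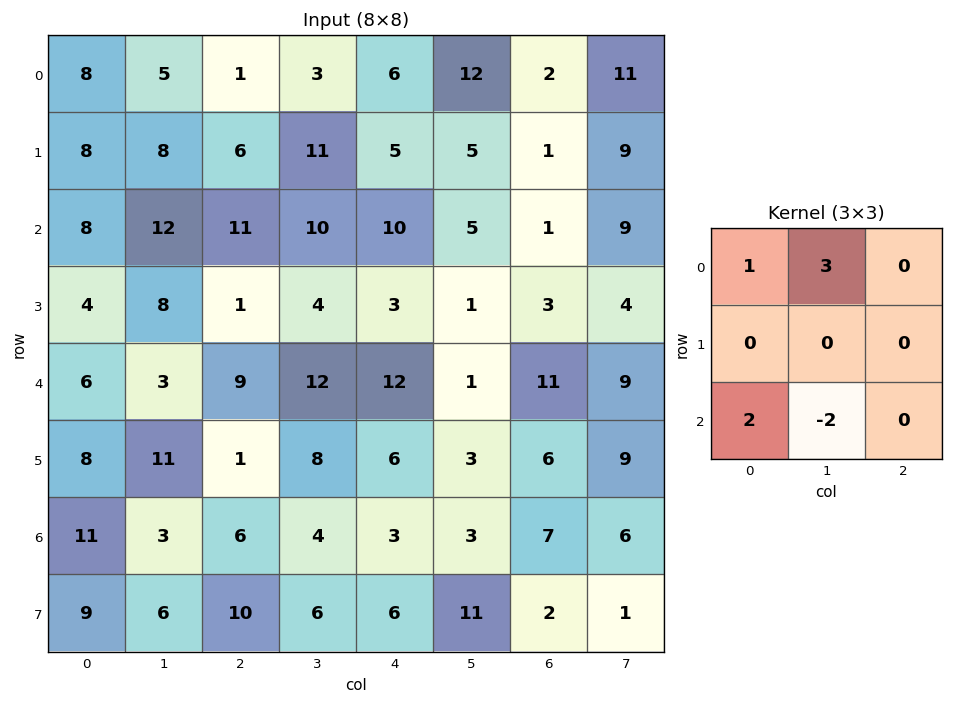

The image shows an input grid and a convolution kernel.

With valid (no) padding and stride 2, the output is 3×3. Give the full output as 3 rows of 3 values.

Output[0,0]: The receptive field on the input at this output position is [8 5 1 / 8 8 6 / 8 12 11]. Elementwise product with the kernel and sum: 8·1 + 5·3 + 8·2 + 12·-2.

15 12 52
50 35 47
31 49 15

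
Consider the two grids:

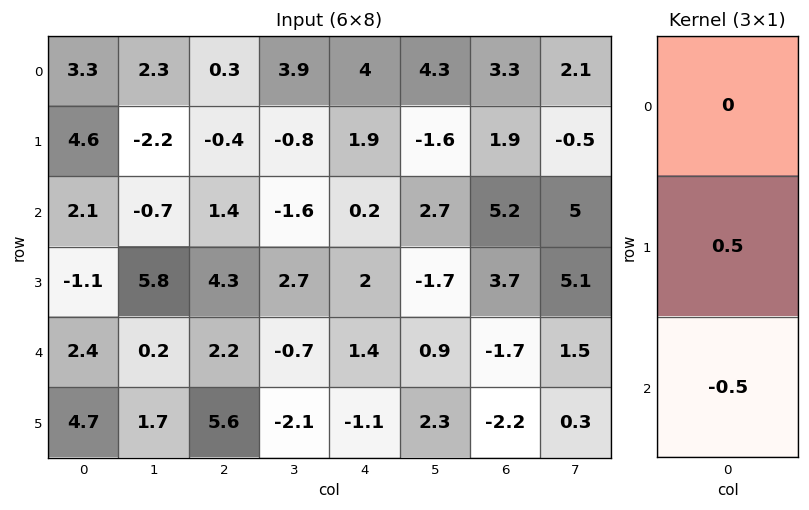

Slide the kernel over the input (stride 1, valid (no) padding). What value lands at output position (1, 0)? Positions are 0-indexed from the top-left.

1.6

The receptive field on the input at this output position is [4.6 / 2.1 / -1.1]. Elementwise product with the kernel and sum: 2.1·0.5 + -1.1·-0.5.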